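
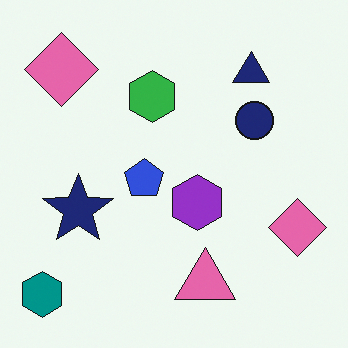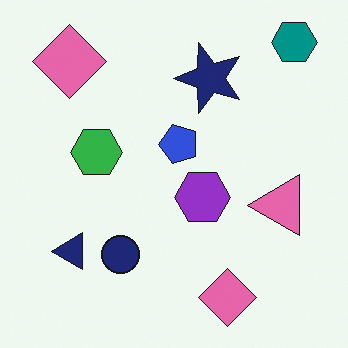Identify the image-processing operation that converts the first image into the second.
This is the original image transposed (reflected across the top-left ↔ bottom-right diagonal).

Shapes have swapped their row and column positions — what was in the top-right is now in the bottom-left — a diagonal reflection.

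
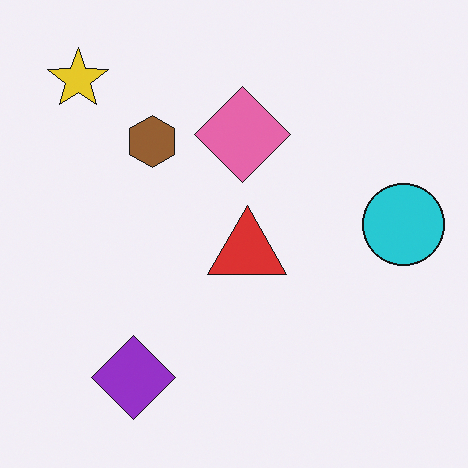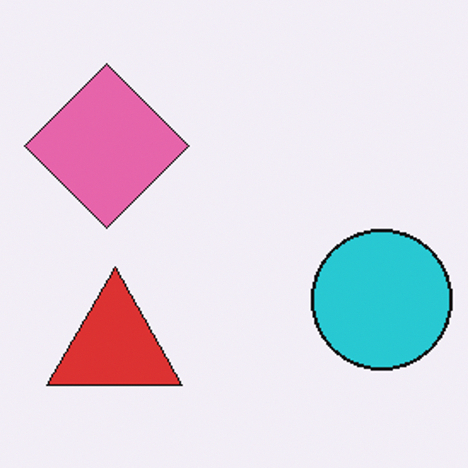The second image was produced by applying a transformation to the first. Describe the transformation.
This is the original image cropped to a noticeably smaller region and rescaled.

The visible shapes are larger and the field of view is narrower; shapes near the original edges may be partly or wholly outside the frame — a crop-and-rescale.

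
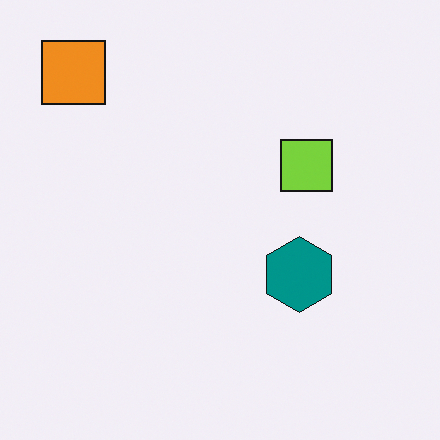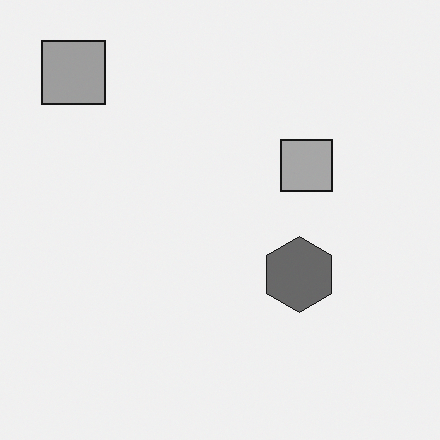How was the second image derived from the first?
The second image is the first converted to grayscale.

All color is removed — every shape is now a shade of grey.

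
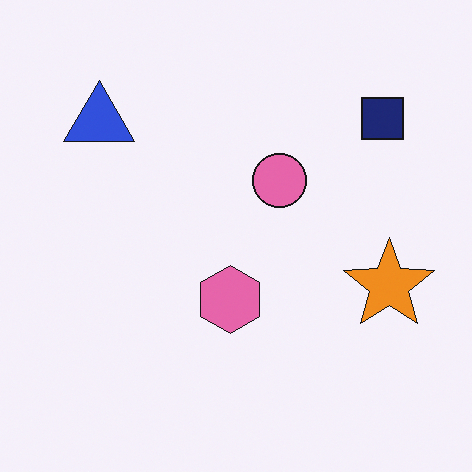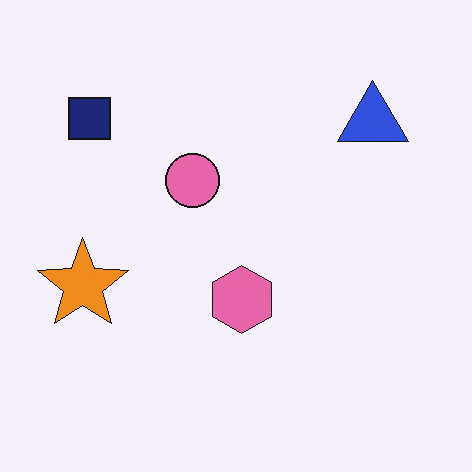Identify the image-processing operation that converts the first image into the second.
Flipped horizontally (left ↔ right).

The orange star is in the right of the first image and the left of the second — shapes on opposite sides of the vertical midline have swapped in a mirror flip.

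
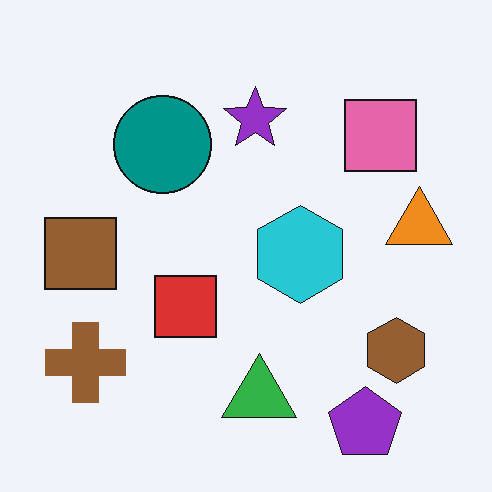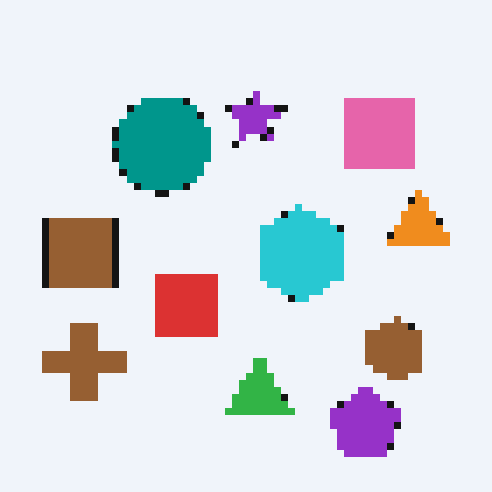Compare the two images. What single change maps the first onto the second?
This is the original image moderately pixelated.

Shapes are reduced to large square blocks; fine edges and outlines are lost — a downscale-then-upscale (mosaic) effect.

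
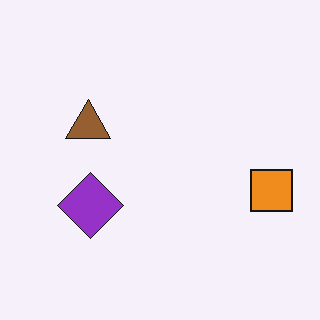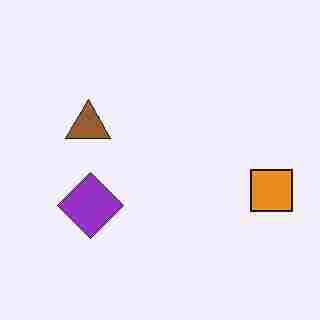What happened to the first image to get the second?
Degraded with heavy JPEG compression.

Blocky 8×8 compression artifacts appear around shape edges and the flat background shows ringing — characteristic JPEG degradation.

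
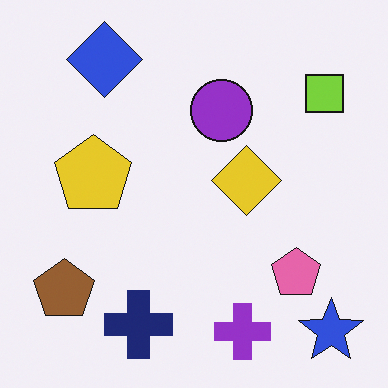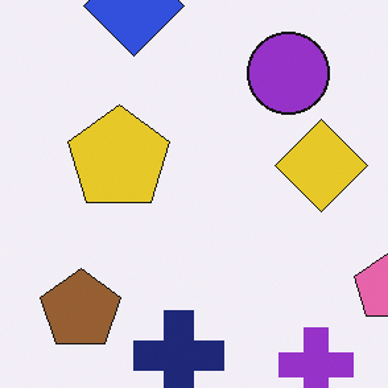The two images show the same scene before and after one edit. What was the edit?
The second image is the first cropped to a modestly smaller region and rescaled.

The visible shapes are larger and the field of view is narrower; shapes near the original edges may be partly or wholly outside the frame — a crop-and-rescale.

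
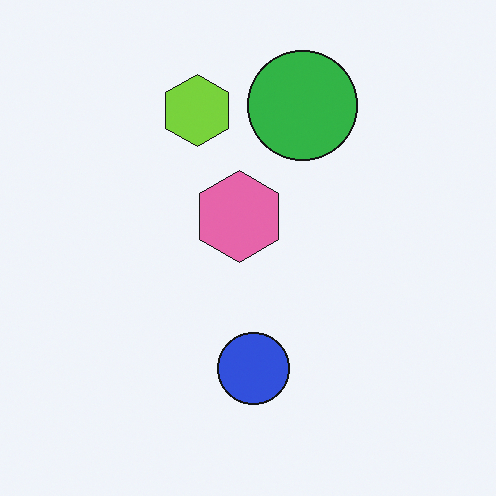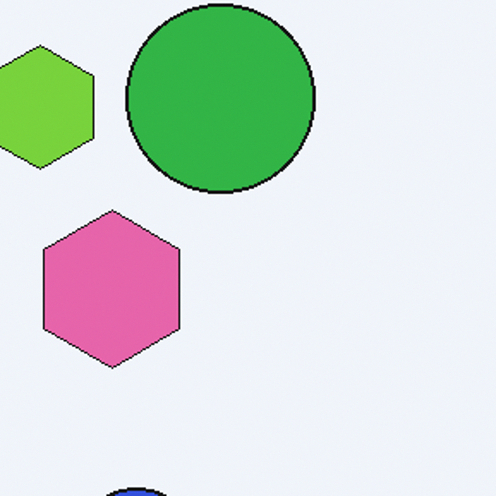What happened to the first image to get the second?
Cropped to a noticeably smaller region and rescaled.

The visible shapes are larger and the field of view is narrower; shapes near the original edges may be partly or wholly outside the frame — a crop-and-rescale.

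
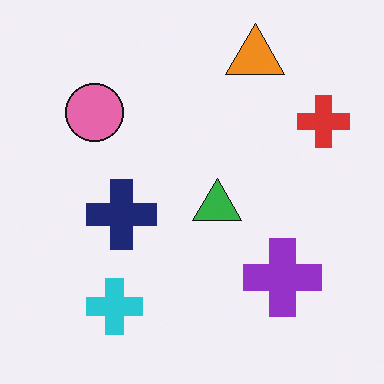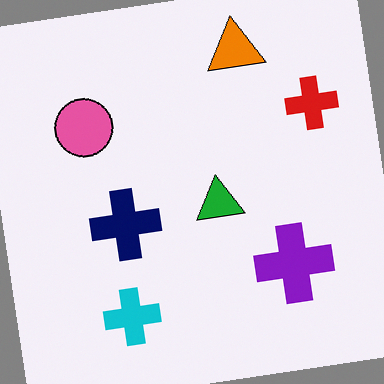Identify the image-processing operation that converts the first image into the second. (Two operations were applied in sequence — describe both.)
Given slightly increased contrast, then rotated counter-clockwise by a small amount.

Tones are pushed away from mid-grey across the whole image — a global contrast change. Every shape is tilted by the same angle and the image corners show triangular fill wedges — a whole-image rotation by a non-right angle.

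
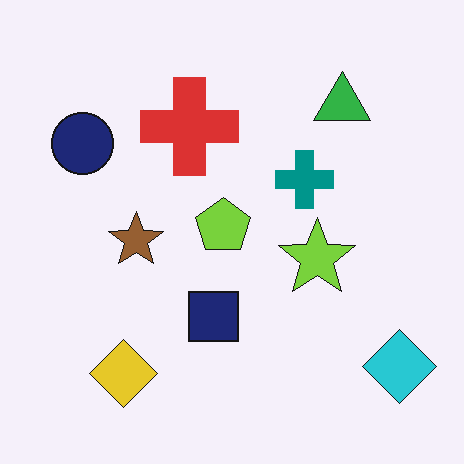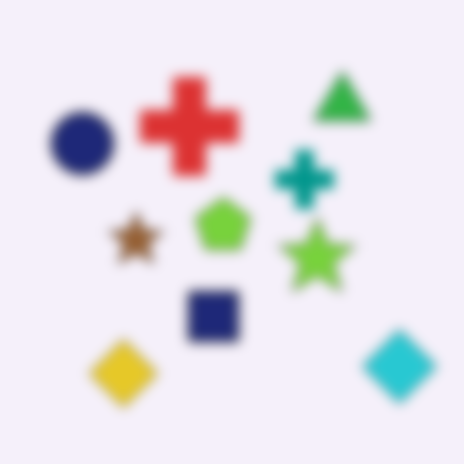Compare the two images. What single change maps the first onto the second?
This is the original image strongly gaussian-blurred.

Shape edges and outlines are uniformly softened across the whole image.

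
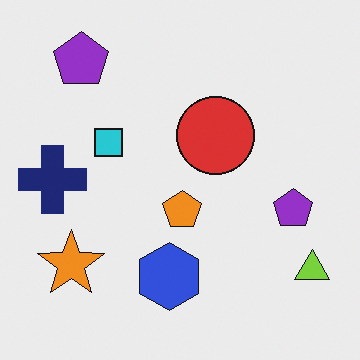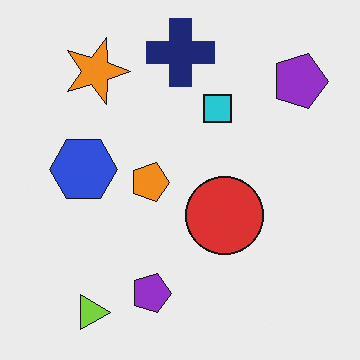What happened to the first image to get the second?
The second image is the first rotated 90° clockwise.

The lime triangle sits in the bottom-right of the first image and the bottom-left of the second — consistent with a whole-image 90° clockwise rotation.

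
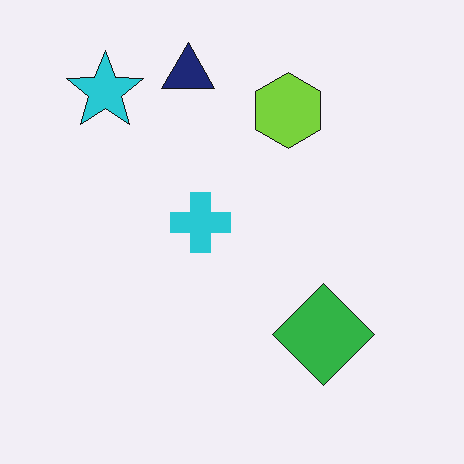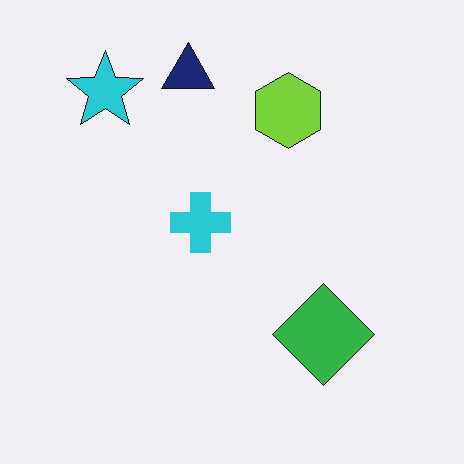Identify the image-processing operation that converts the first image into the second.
Given moderate JPEG compression.

Blocky 8×8 compression artifacts appear around shape edges and the flat background shows ringing — characteristic JPEG degradation.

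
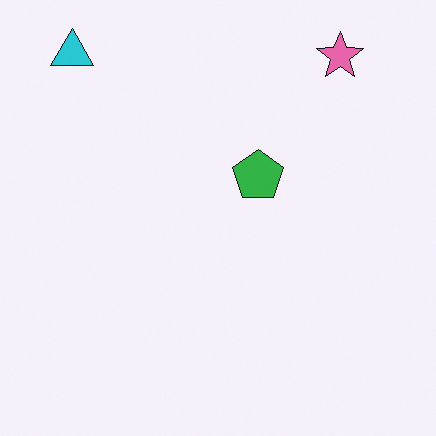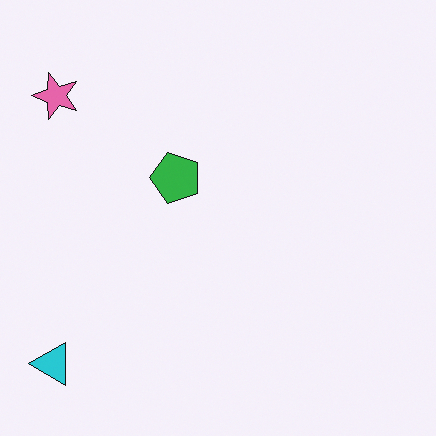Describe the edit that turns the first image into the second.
This is the original image rotated 90° counter-clockwise.

The cyan triangle sits in the top-left of the first image and the bottom-left of the second — consistent with a whole-image 90° counter-clockwise rotation.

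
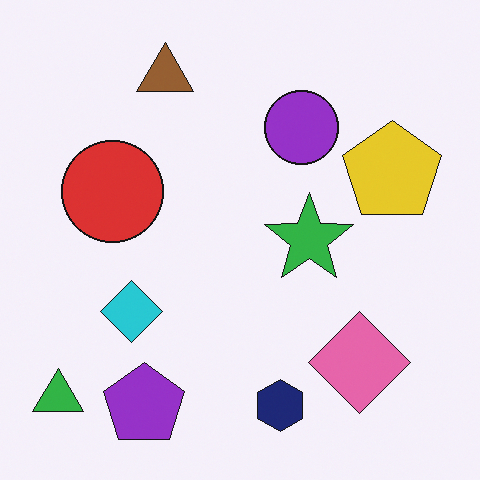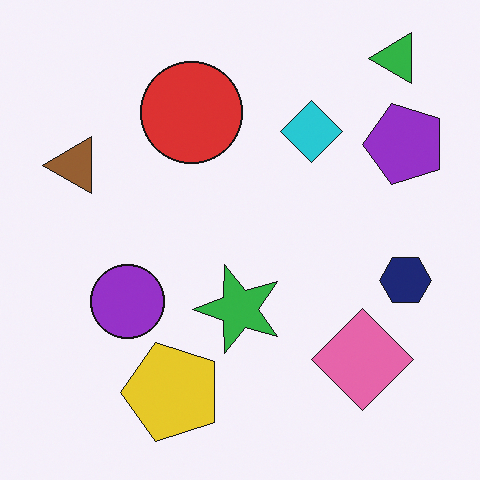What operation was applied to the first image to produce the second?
It was transposed (reflected across the top-left ↔ bottom-right diagonal).

Shapes have swapped their row and column positions — what was in the top-right is now in the bottom-left — a diagonal reflection.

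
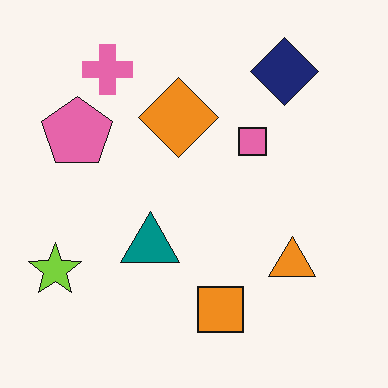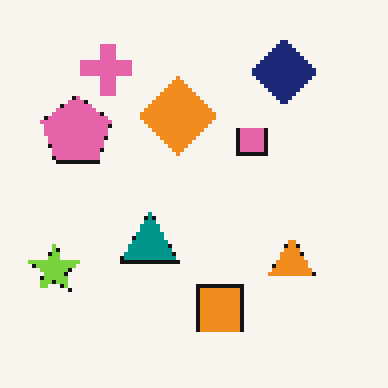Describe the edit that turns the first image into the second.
The transformation is: lightly pixelated (a mild mosaic effect).

Shapes are reduced to large square blocks; fine edges and outlines are lost — a downscale-then-upscale (mosaic) effect.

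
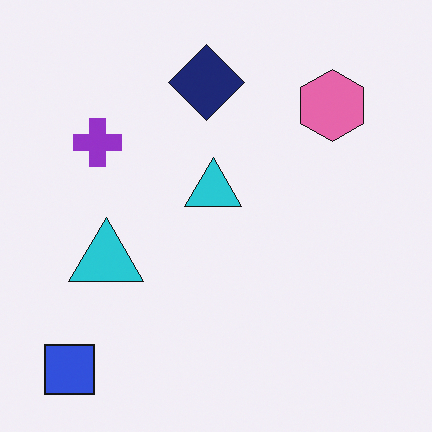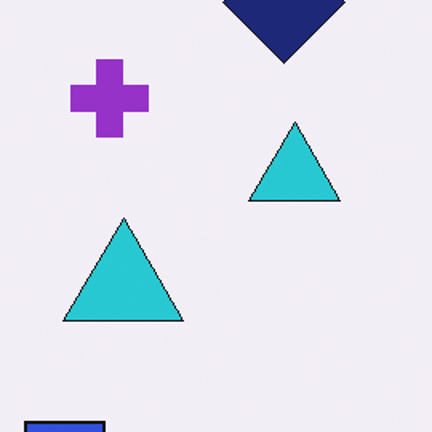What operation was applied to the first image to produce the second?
The transformation is: cropped slightly and scaled back up.

The visible shapes are larger and the field of view is narrower; shapes near the original edges may be partly or wholly outside the frame — a crop-and-rescale.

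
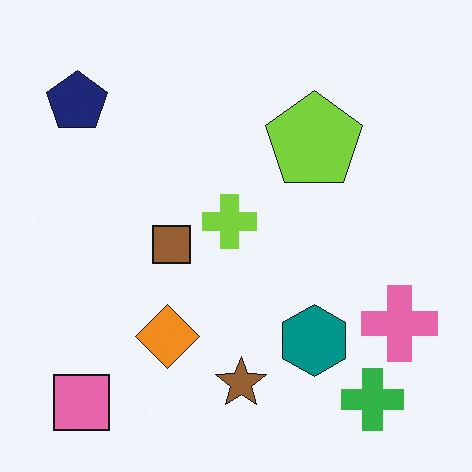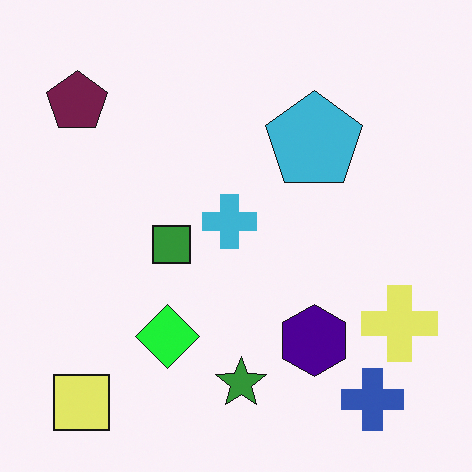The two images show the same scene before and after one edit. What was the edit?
The image was hue-shifted by a moderate amount.

Every shape's color has rotated by the same amount around the hue wheel — a uniform hue shift.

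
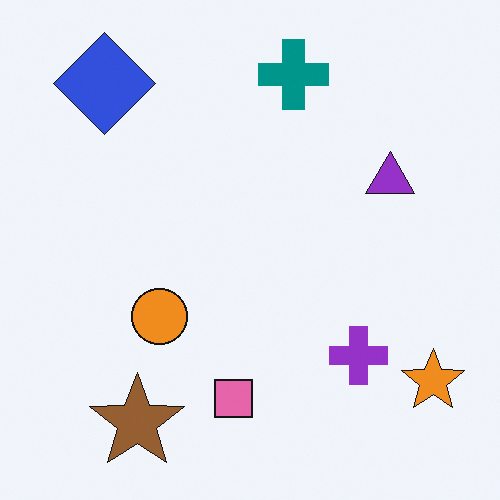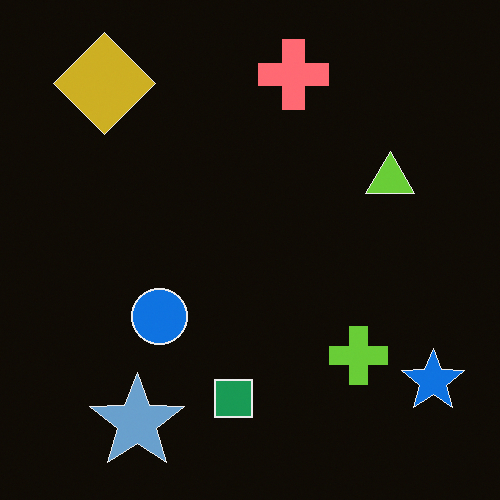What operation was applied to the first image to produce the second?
Color-inverted (negative).

The light background has become dark and every shape's color is its complement — a photographic negative.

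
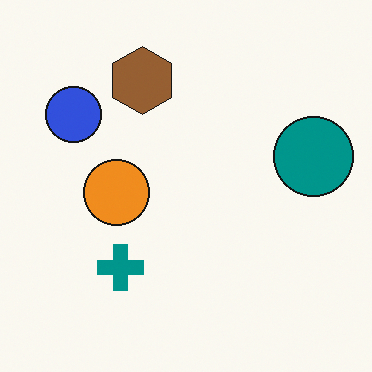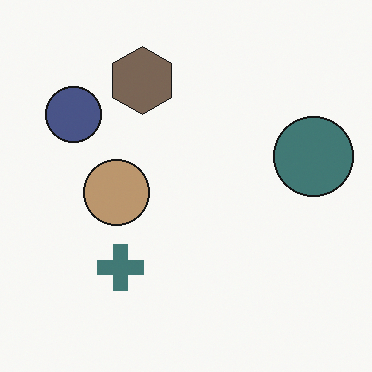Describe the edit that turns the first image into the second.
The transformation is: made much more muted (saturation change).

All colors are more muted and greyish — a global saturation change.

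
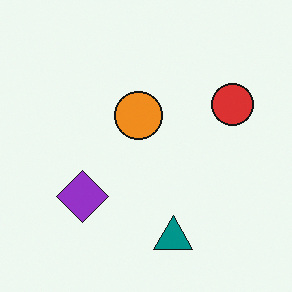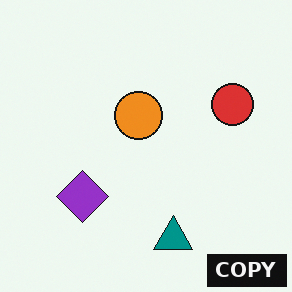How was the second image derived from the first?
The second image is the first watermarked with the text "COPY" in the lower-right corner.

A dark label reading "COPY" appears in the lower-right corner.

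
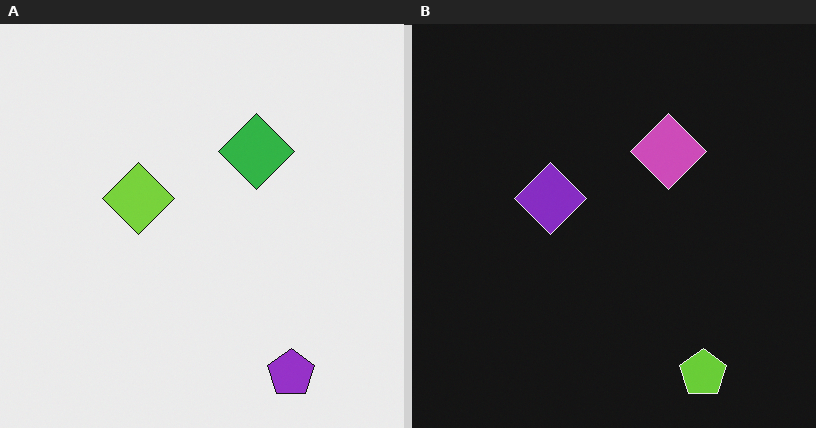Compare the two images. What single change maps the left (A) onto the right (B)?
It was color-inverted (negative).

The light background has become dark and every shape's color is its complement — a photographic negative.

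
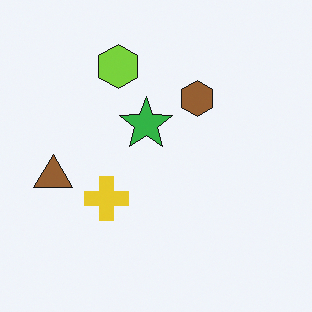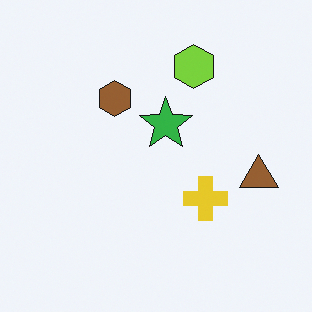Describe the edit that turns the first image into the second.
The second image is the first flipped horizontally (left ↔ right).

The brown triangle is in the left of the first image and the right of the second — shapes on opposite sides of the vertical midline have swapped in a mirror flip.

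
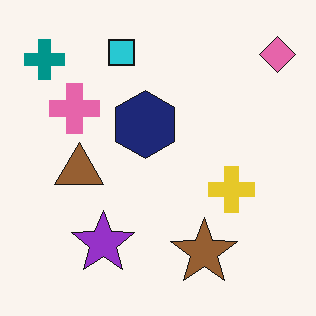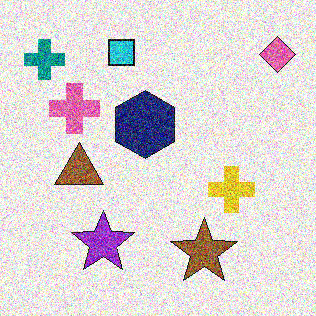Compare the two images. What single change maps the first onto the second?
The transformation is: degraded with strong gaussian noise.

Random speckle covers the whole image, including the flat background.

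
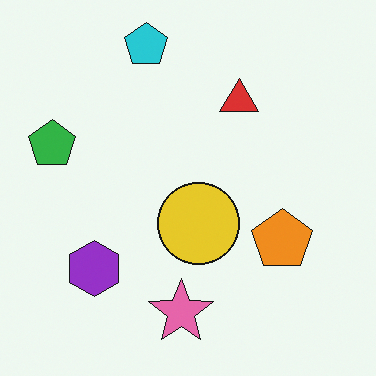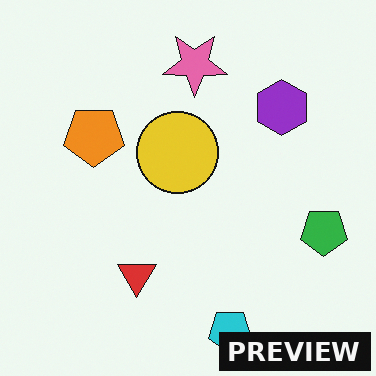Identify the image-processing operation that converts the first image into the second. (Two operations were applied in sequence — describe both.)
The image was rotated 180°, then watermarked with the text "PREVIEW" in the lower-right corner.

The cyan pentagon sits in the top of the first image and the bottom of the second — consistent with a whole-image 180° rotation. A dark label reading "PREVIEW" appears in the lower-right corner.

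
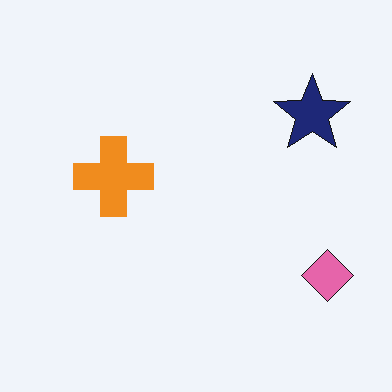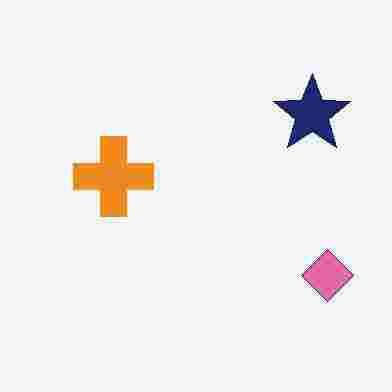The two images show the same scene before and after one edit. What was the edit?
It was degraded with heavy JPEG compression.

Blocky 8×8 compression artifacts appear around shape edges and the flat background shows ringing — characteristic JPEG degradation.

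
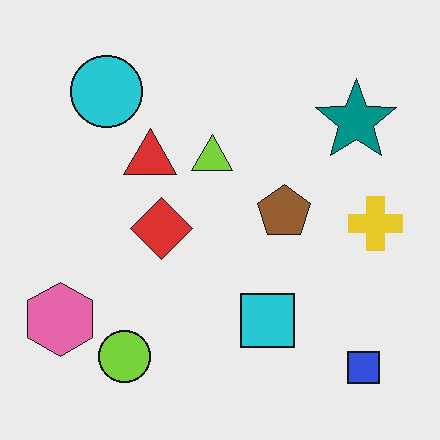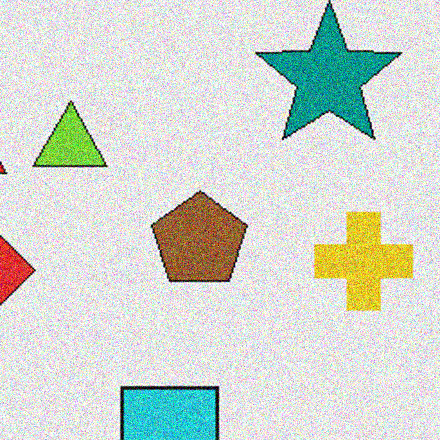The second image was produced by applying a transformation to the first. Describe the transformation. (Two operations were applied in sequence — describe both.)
The second image is the first cropped tightly and scaled back up, then degraded with a thick layer of grain.

The visible shapes are larger and the field of view is narrower; shapes near the original edges may be partly or wholly outside the frame — a crop-and-rescale. Random speckle covers the whole image, including the flat background.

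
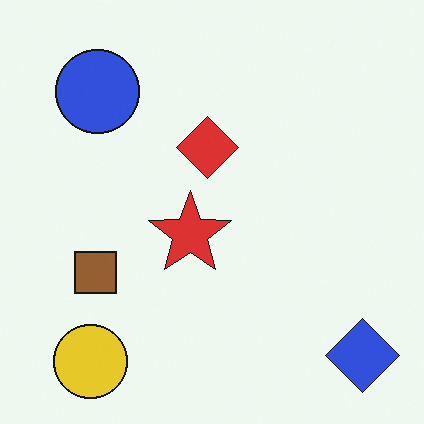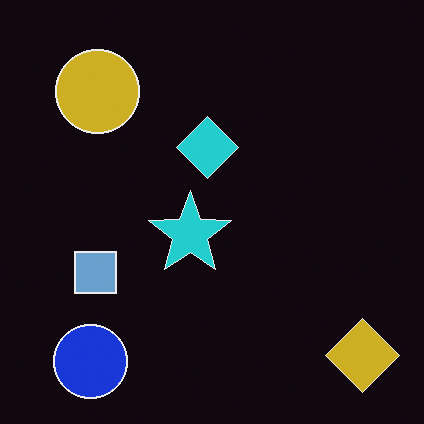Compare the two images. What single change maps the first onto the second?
This is the original image color-inverted (negative).

The light background has become dark and every shape's color is its complement — a photographic negative.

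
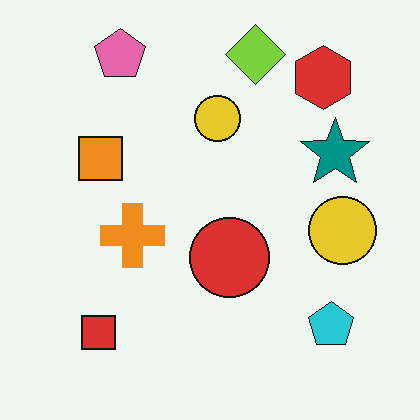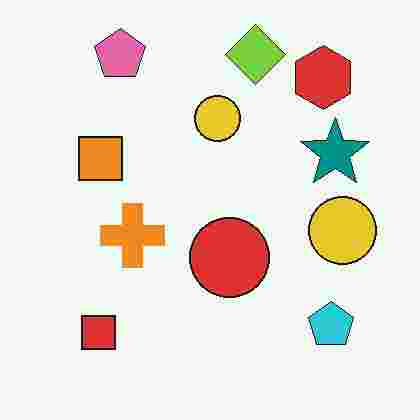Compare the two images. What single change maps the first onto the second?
The transformation is: heavily JPEG-compressed with obvious blocking artifacts.

Blocky 8×8 compression artifacts appear around shape edges and the flat background shows ringing — characteristic JPEG degradation.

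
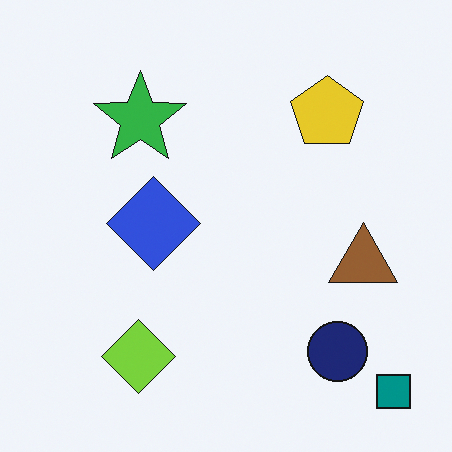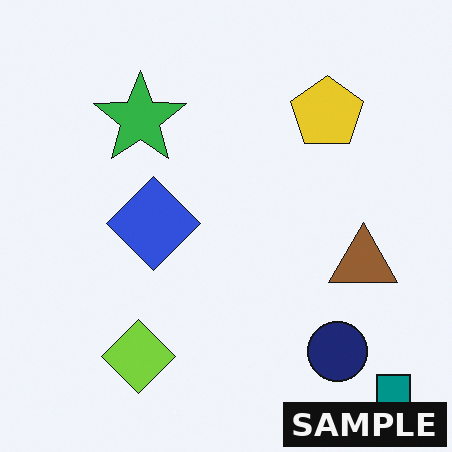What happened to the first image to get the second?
Watermarked with the text "SAMPLE" in the lower-right corner.

A dark label reading "SAMPLE" appears in the lower-right corner.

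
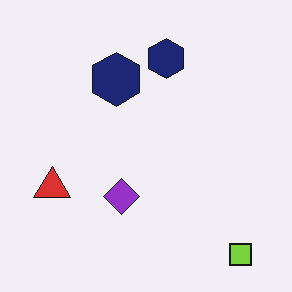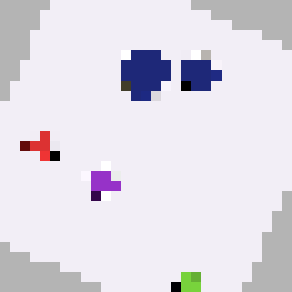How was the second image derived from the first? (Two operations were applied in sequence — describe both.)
The image was rotated clockwise by a clearly visible amount, then heavily pixelated into large blocks.

Every shape is tilted by the same angle and the image corners show triangular fill wedges — a whole-image rotation by a non-right angle. Shapes are reduced to large square blocks; fine edges and outlines are lost — a downscale-then-upscale (mosaic) effect.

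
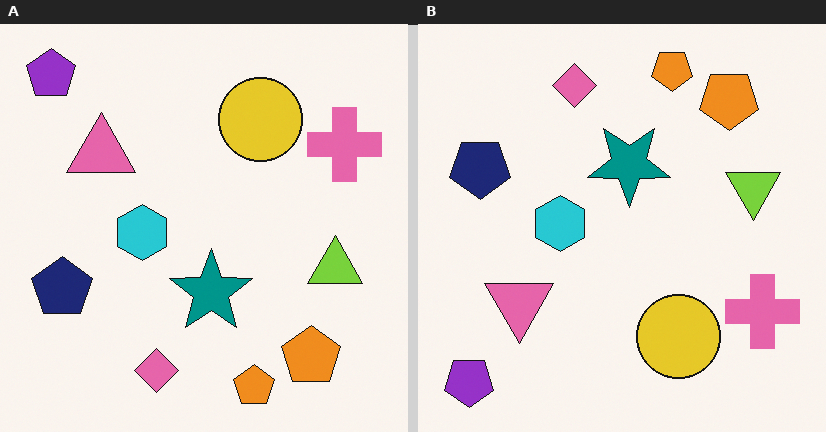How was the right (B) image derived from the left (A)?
The transformation is: flipped vertically (top ↔ bottom).

The purple pentagon is in the top-left of the left (A) image and the bottom-left of the right (B) — shapes on opposite sides of the horizontal midline have swapped in a mirror flip.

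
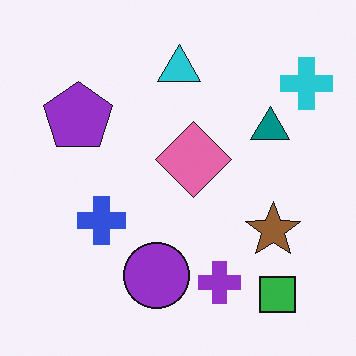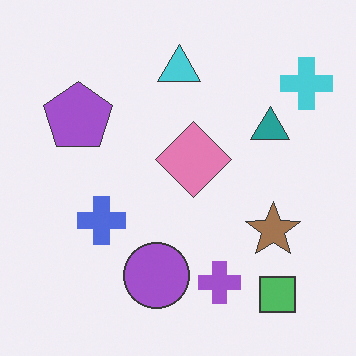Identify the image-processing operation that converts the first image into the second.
This is the original image given slightly reduced contrast.

Tones are pushed toward mid-grey across the whole image — a global contrast change.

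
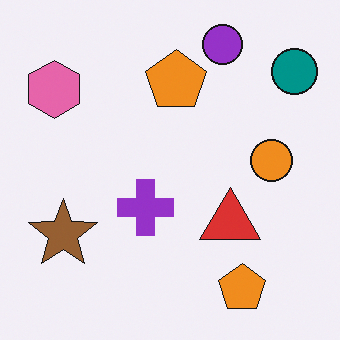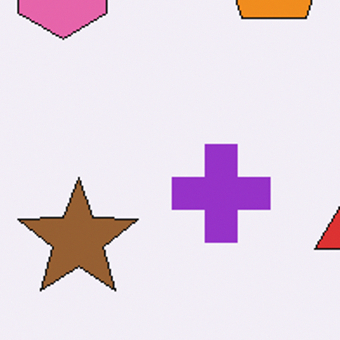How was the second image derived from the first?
It was cropped tightly and scaled back up.

The visible shapes are larger and the field of view is narrower; shapes near the original edges may be partly or wholly outside the frame — a crop-and-rescale.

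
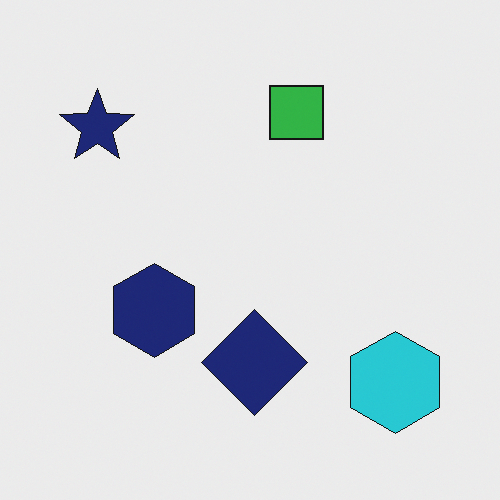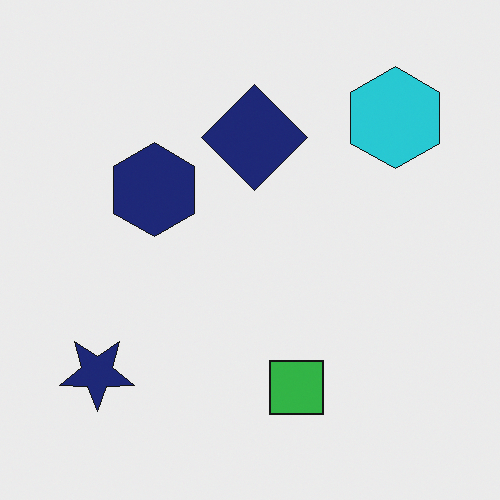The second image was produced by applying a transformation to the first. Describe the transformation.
It was flipped vertically (top ↔ bottom).

The green square is in the top of the first image and the bottom of the second — shapes on opposite sides of the horizontal midline have swapped in a mirror flip.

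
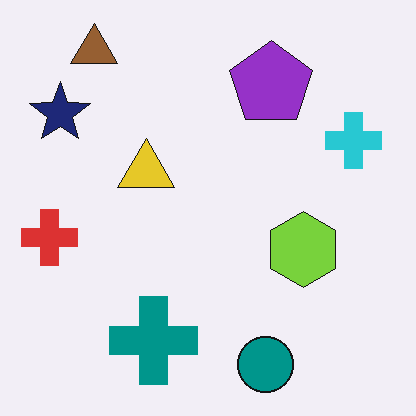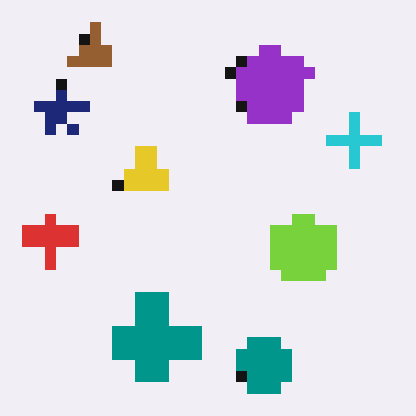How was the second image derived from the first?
The second image is the first heavily pixelated into large blocks.

Shapes are reduced to large square blocks; fine edges and outlines are lost — a downscale-then-upscale (mosaic) effect.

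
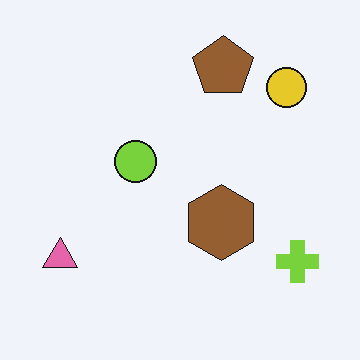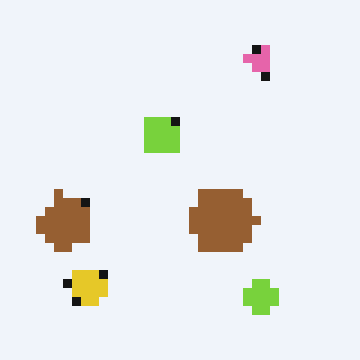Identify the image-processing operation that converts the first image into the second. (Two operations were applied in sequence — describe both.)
It was heavily pixelated into large blocks, then transposed (reflected across the top-left ↔ bottom-right diagonal).

Shapes are reduced to large square blocks; fine edges and outlines are lost — a downscale-then-upscale (mosaic) effect. Shapes have swapped their row and column positions — what was in the top-right is now in the bottom-left — a diagonal reflection.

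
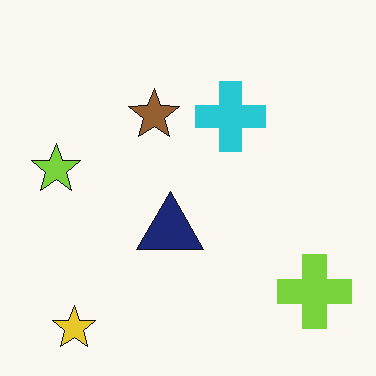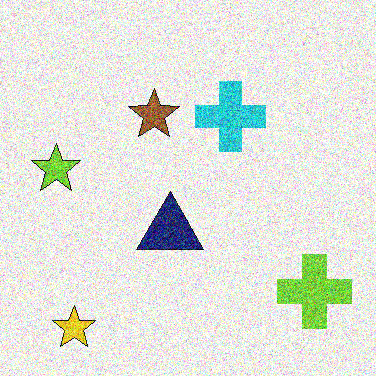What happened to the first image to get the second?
The image was degraded with a thick layer of grain.

Random speckle covers the whole image, including the flat background.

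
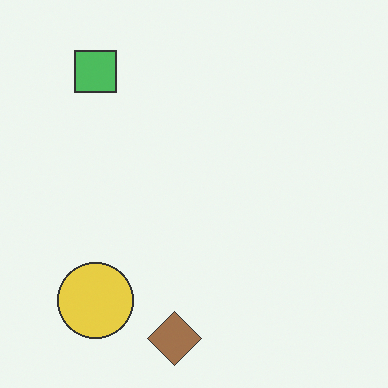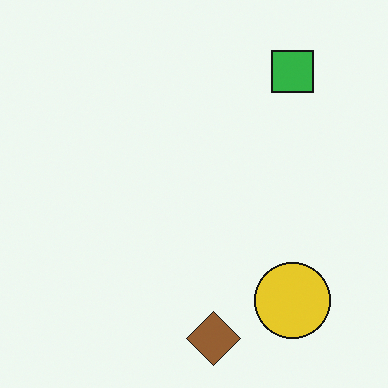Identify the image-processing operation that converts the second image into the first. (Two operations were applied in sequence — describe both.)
The transformation is: given slightly reduced contrast, then flipped horizontally (left ↔ right).

Tones are pushed toward mid-grey across the whole image — a global contrast change. The yellow circle is in the bottom-right of the second image and the bottom-left of the first — shapes on opposite sides of the vertical midline have swapped in a mirror flip.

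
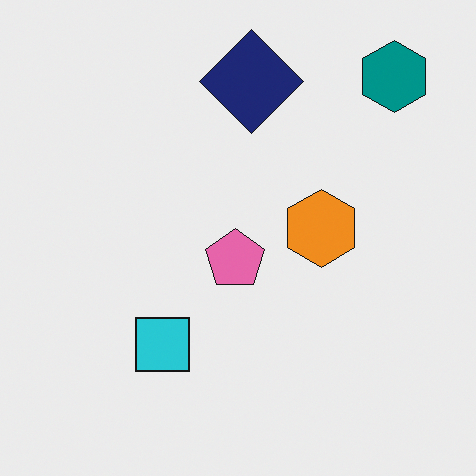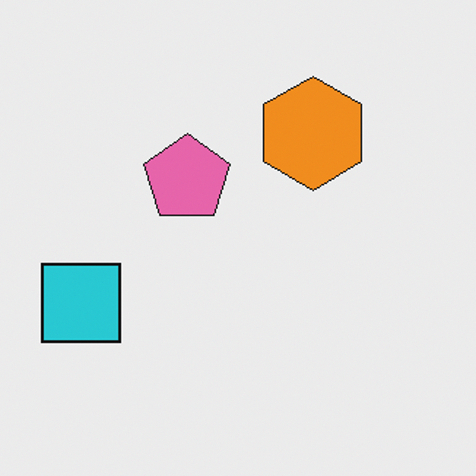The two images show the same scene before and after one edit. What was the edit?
This is the original image cropped slightly and scaled back up.

The visible shapes are larger and the field of view is narrower; shapes near the original edges may be partly or wholly outside the frame — a crop-and-rescale.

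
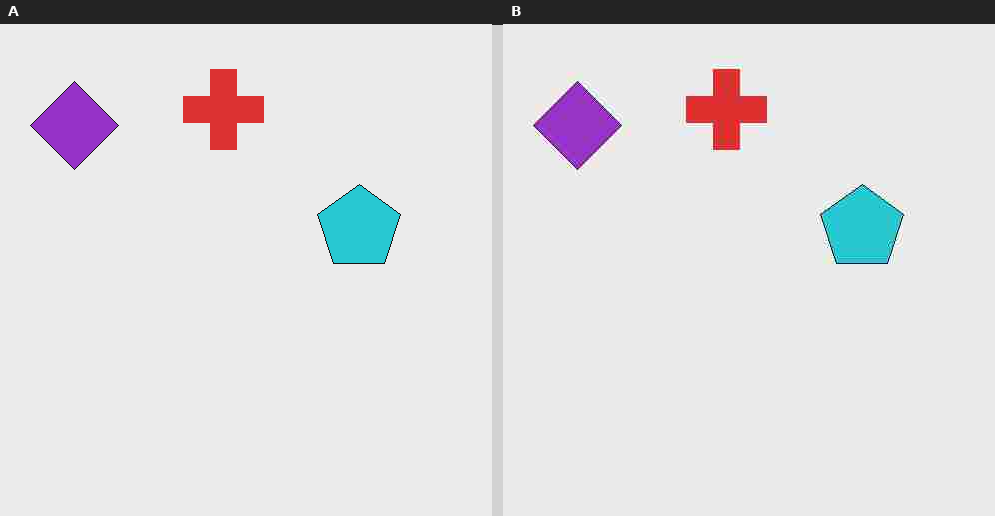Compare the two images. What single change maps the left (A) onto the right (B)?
Degraded with heavy JPEG compression.

Blocky 8×8 compression artifacts appear around shape edges and the flat background shows ringing — characteristic JPEG degradation.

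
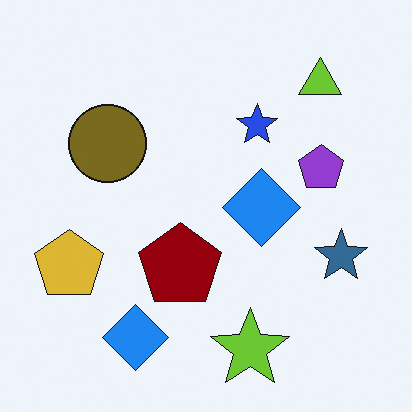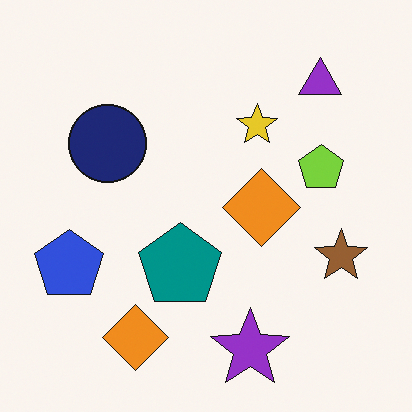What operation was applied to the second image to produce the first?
It was hue-shifted by a large amount.

Every shape's color has rotated by the same amount around the hue wheel — a uniform hue shift.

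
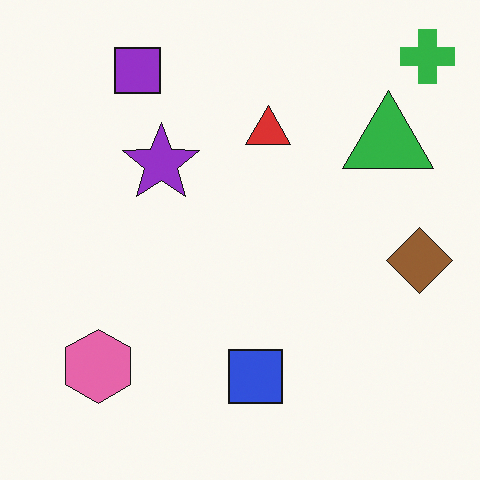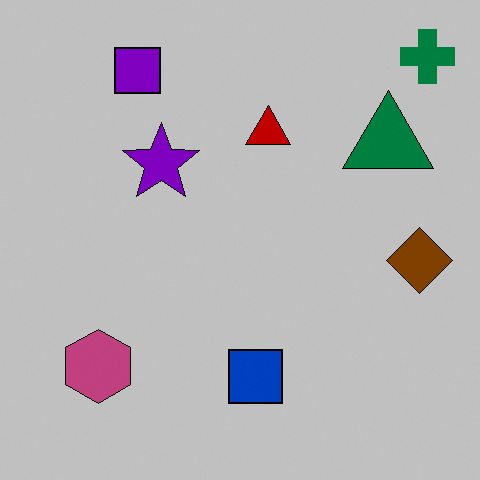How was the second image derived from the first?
It was heavily posterized to just a handful of flat colors.

Each flat color has snapped to a coarser quantized level — most visibly, the near-white background has dropped to a flat grey.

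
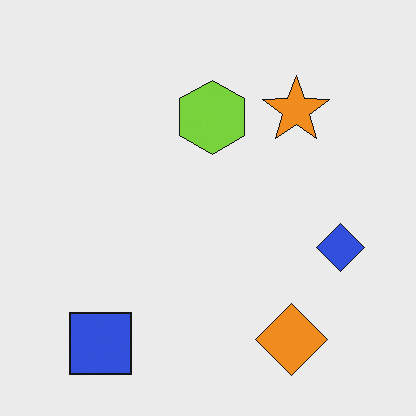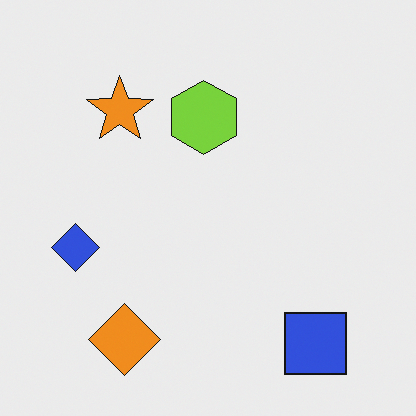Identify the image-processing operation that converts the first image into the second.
Flipped horizontally (left ↔ right).

The blue diamond is in the right of the first image and the left of the second — shapes on opposite sides of the vertical midline have swapped in a mirror flip.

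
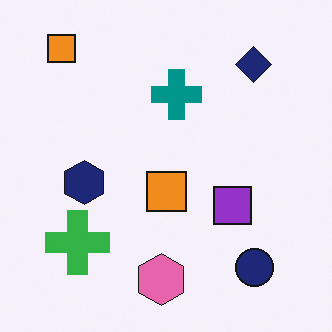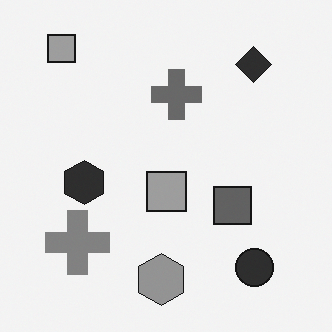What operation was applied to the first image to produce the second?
The second image is the first converted to grayscale.

All color is removed — every shape is now a shade of grey.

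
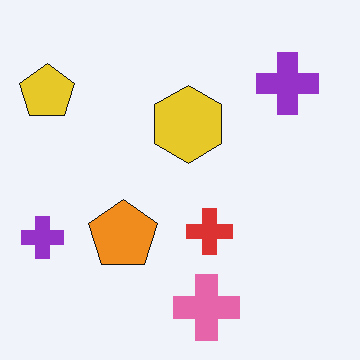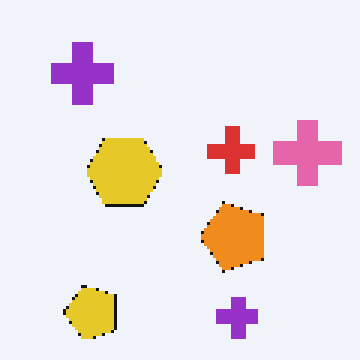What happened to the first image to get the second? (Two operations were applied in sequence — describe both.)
It was rotated 90° counter-clockwise, then lightly pixelated (a mild mosaic effect).

The yellow pentagon sits in the top-left of the first image and the bottom-left of the second — consistent with a whole-image 90° counter-clockwise rotation. Shapes are reduced to large square blocks; fine edges and outlines are lost — a downscale-then-upscale (mosaic) effect.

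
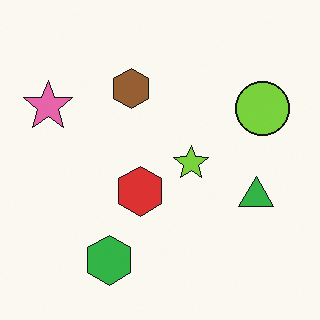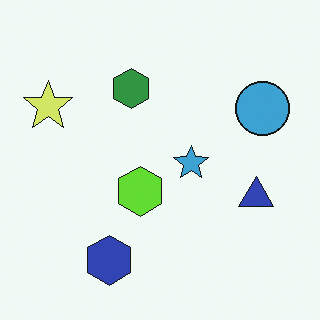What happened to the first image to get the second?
The second image is the first hue-shifted noticeably.

Every shape's color has rotated by the same amount around the hue wheel — a uniform hue shift.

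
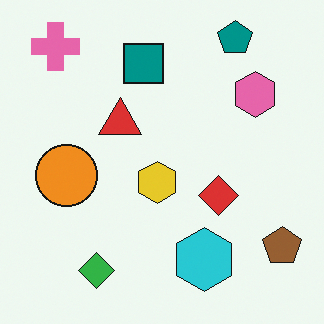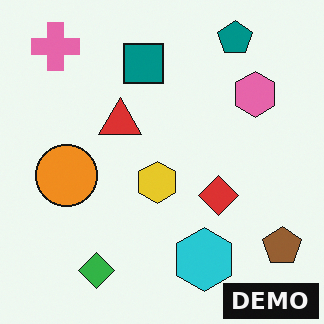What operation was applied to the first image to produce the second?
Watermarked with the text "DEMO" in the lower-right corner.

A dark label reading "DEMO" appears in the lower-right corner.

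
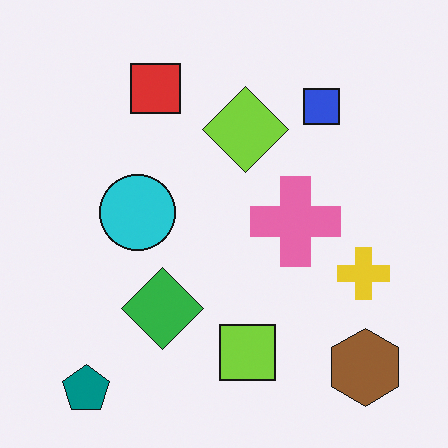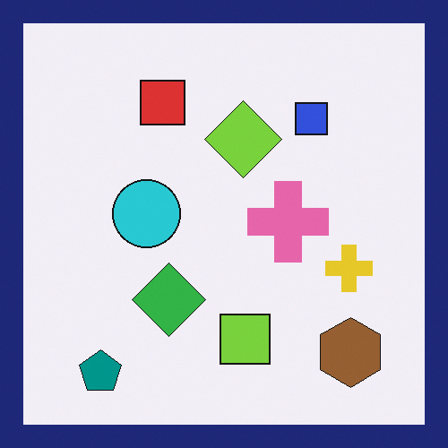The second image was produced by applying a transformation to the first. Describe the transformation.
The transformation is: framed with a navy border.

A solid navy frame runs around the edge of the second image, with the content slightly shrunk inside it.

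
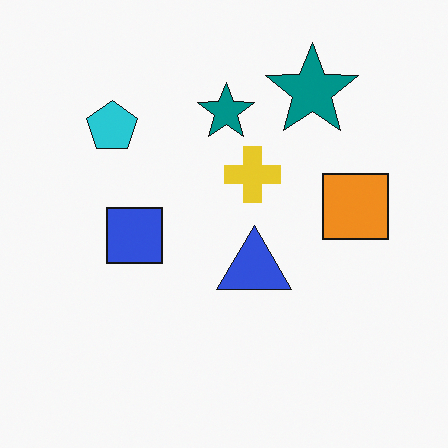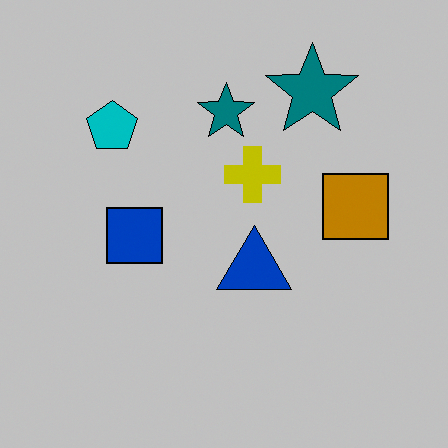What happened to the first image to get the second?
It was aggressively posterized.

Each flat color has snapped to a coarser quantized level — most visibly, the near-white background has dropped to a flat grey.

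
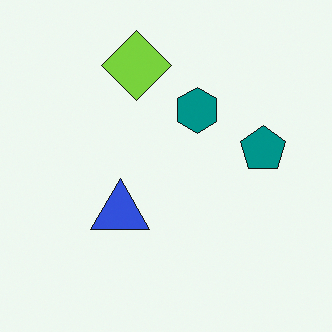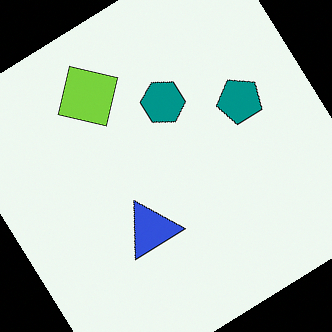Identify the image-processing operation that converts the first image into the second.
It was rotated counter-clockwise by a large amount — several tens of degrees.

Every shape is tilted by the same angle and the image corners show triangular fill wedges — a whole-image rotation by a non-right angle.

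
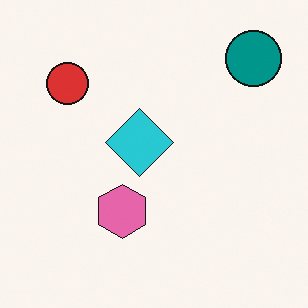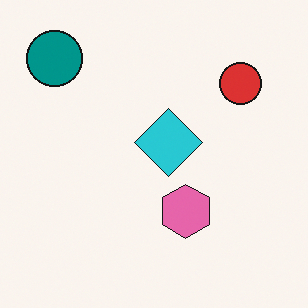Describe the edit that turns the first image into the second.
Flipped horizontally (left ↔ right).

The teal circle is in the top-right of the first image and the top-left of the second — shapes on opposite sides of the vertical midline have swapped in a mirror flip.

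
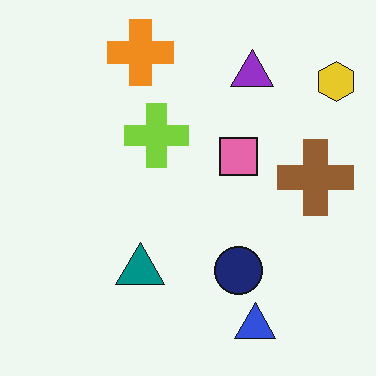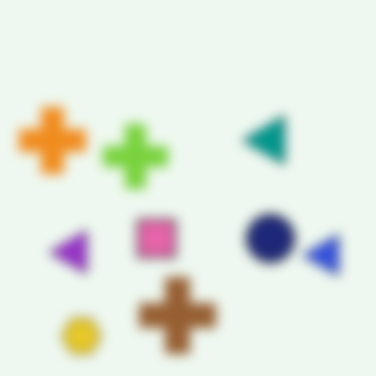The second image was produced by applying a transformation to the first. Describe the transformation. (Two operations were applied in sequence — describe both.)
This is the original image transposed (reflected across the top-left ↔ bottom-right diagonal), then strongly gaussian-blurred.

Shapes have swapped their row and column positions — what was in the top-right is now in the bottom-left — a diagonal reflection. Shape edges and outlines are uniformly softened across the whole image.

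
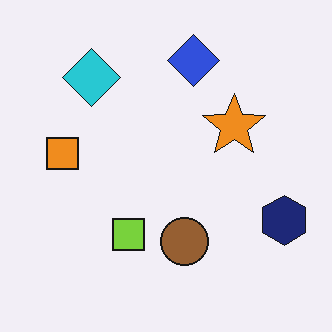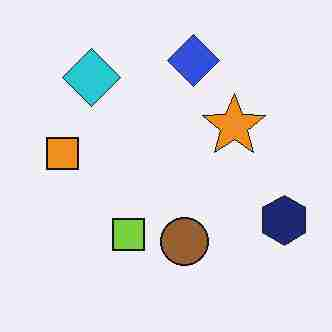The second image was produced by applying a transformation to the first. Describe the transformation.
The second image is the first degraded with heavy JPEG compression.

Blocky 8×8 compression artifacts appear around shape edges and the flat background shows ringing — characteristic JPEG degradation.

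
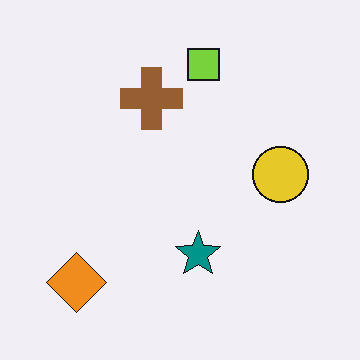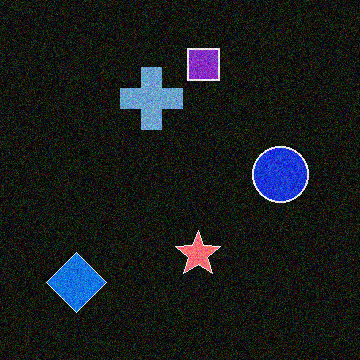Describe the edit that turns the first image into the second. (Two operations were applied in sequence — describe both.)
The transformation is: degraded with visible gaussian noise, then color-inverted (negative).

Random speckle covers the whole image, including the flat background. The light background has become dark and every shape's color is its complement — a photographic negative.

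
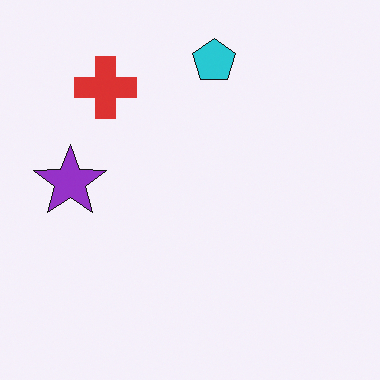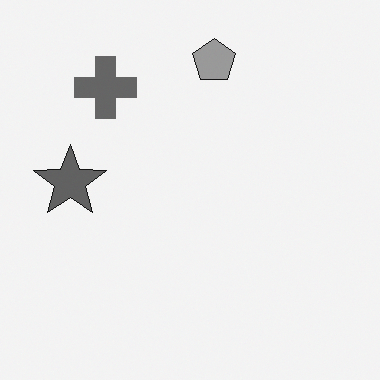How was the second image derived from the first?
It was converted to grayscale.

All color is removed — every shape is now a shade of grey.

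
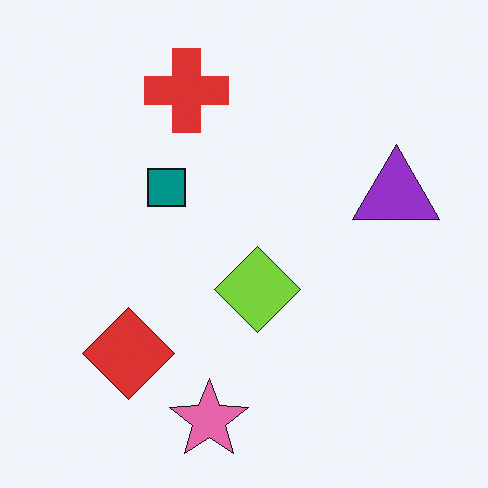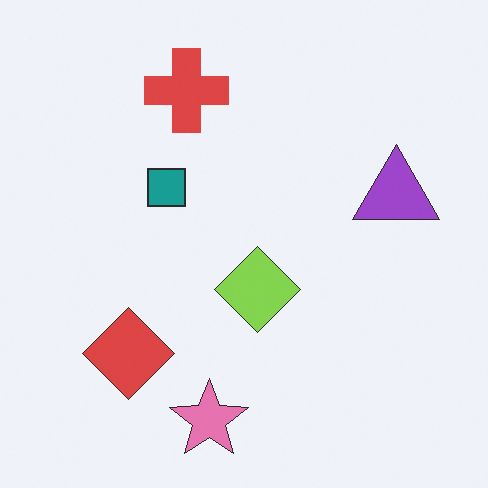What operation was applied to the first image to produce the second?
The image was given slightly reduced contrast.

Tones are pushed toward mid-grey across the whole image — a global contrast change.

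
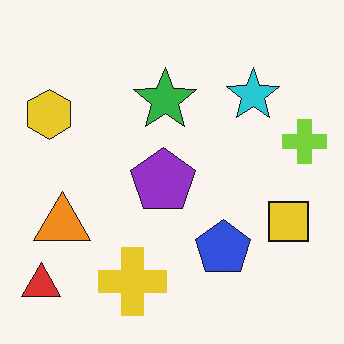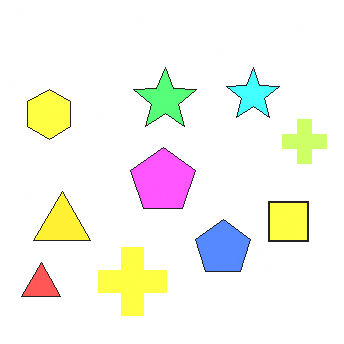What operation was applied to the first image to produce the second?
This is the original image brightened a lot.

Every pixel — background and shapes alike — is uniformly brightened.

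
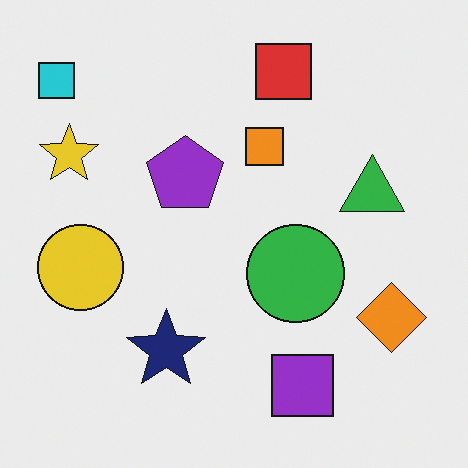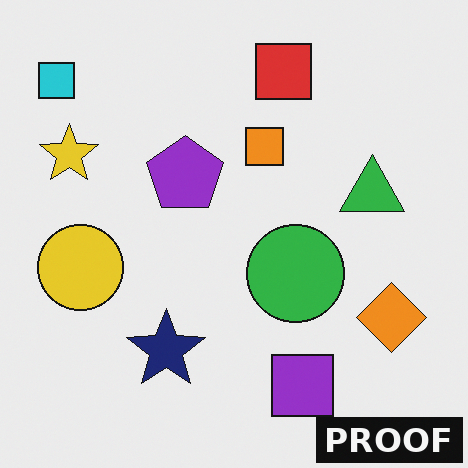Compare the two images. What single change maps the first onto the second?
It was watermarked with the text "PROOF" in the lower-right corner.

A dark label reading "PROOF" appears in the lower-right corner.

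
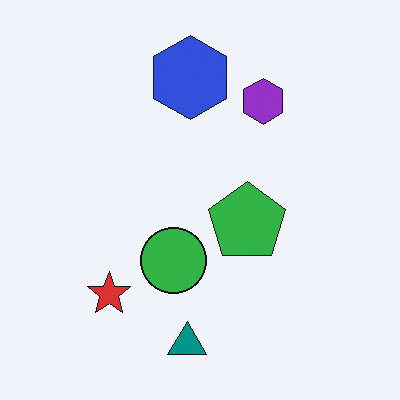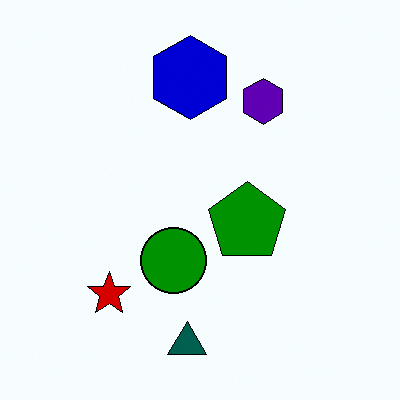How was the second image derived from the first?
The second image is the first boosted in contrast.

Tones are pushed away from mid-grey across the whole image — a global contrast change.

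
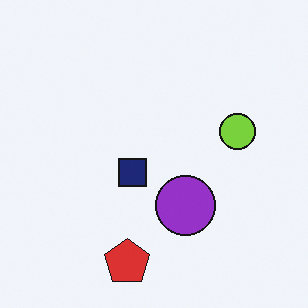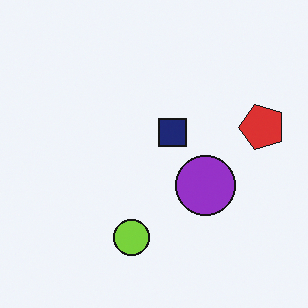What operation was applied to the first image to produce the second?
Transposed (reflected across the top-left ↔ bottom-right diagonal).

Shapes have swapped their row and column positions — what was in the top-right is now in the bottom-left — a diagonal reflection.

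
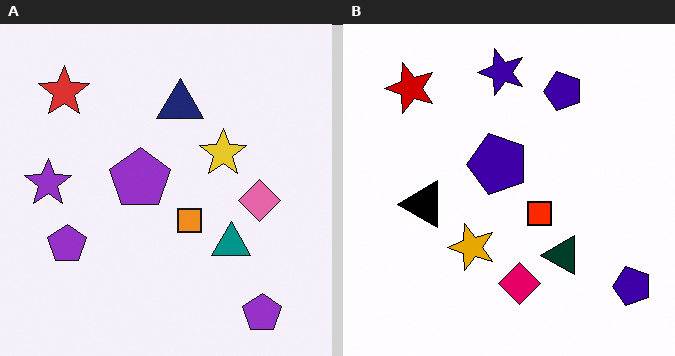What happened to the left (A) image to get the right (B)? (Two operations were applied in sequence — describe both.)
Transposed (reflected across the top-left ↔ bottom-right diagonal), then given much higher contrast.

Shapes have swapped their row and column positions — what was in the top-right is now in the bottom-left — a diagonal reflection. Tones are pushed away from mid-grey across the whole image — a global contrast change.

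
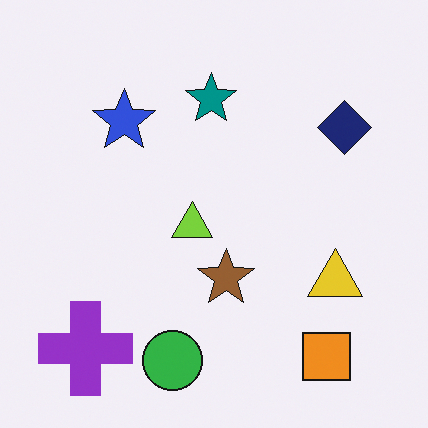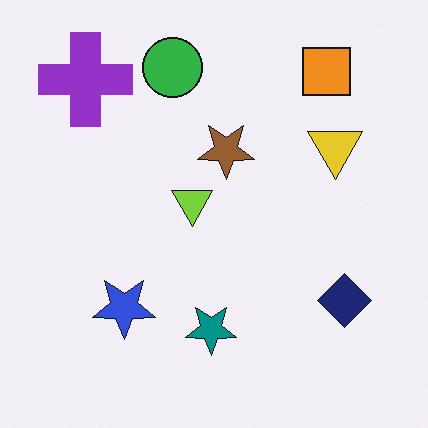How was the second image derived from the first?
The transformation is: flipped vertically (top ↔ bottom).

The green circle is in the bottom of the first image and the top of the second — shapes on opposite sides of the horizontal midline have swapped in a mirror flip.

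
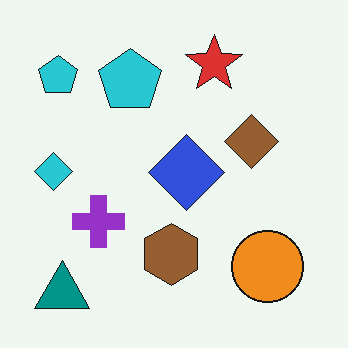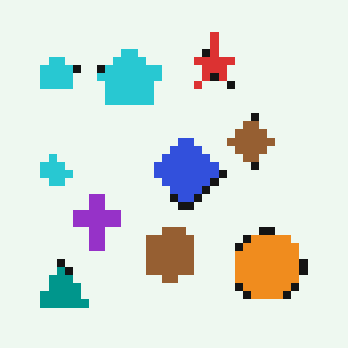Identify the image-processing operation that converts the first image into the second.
The second image is the first moderately pixelated.

Shapes are reduced to large square blocks; fine edges and outlines are lost — a downscale-then-upscale (mosaic) effect.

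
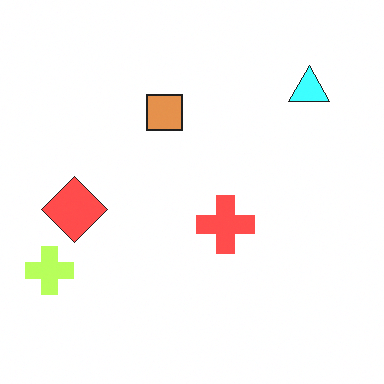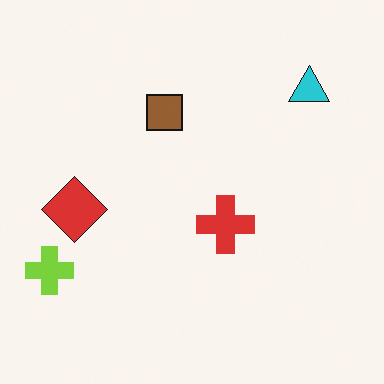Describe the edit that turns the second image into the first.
This is the original image substantially brightened.

Every pixel — background and shapes alike — is uniformly brightened.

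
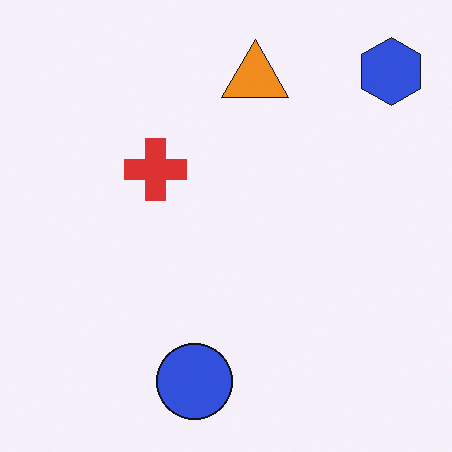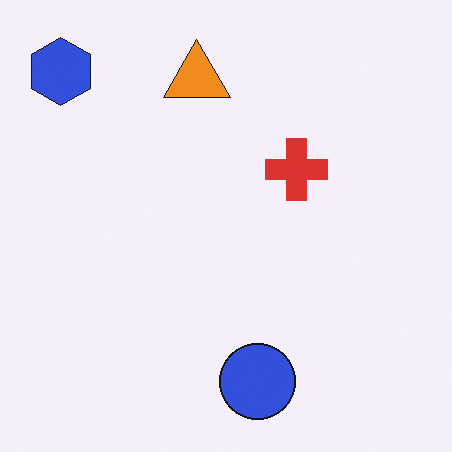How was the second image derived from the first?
This is the original image flipped horizontally (left ↔ right).

The blue hexagon is in the top-right of the first image and the top-left of the second — shapes on opposite sides of the vertical midline have swapped in a mirror flip.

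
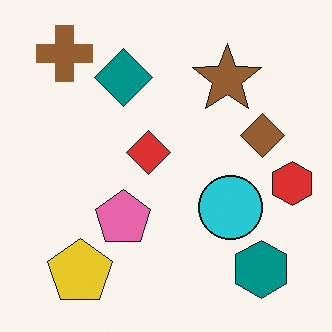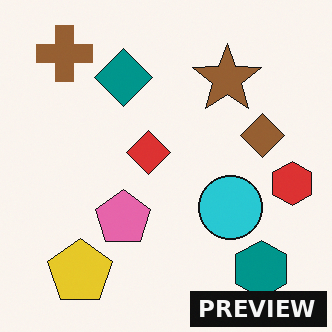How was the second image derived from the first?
Watermarked with the text "PREVIEW" in the lower-right corner.

A dark label reading "PREVIEW" appears in the lower-right corner.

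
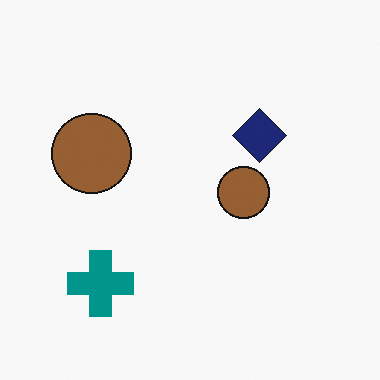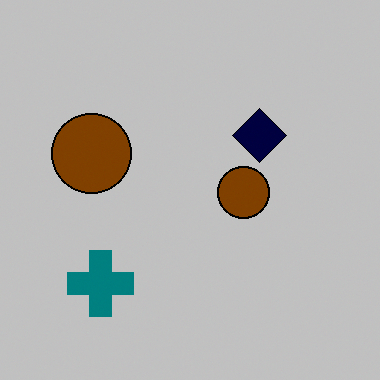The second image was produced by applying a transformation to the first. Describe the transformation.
Heavily posterized to just a handful of flat colors.

Each flat color has snapped to a coarser quantized level — most visibly, the near-white background has dropped to a flat grey.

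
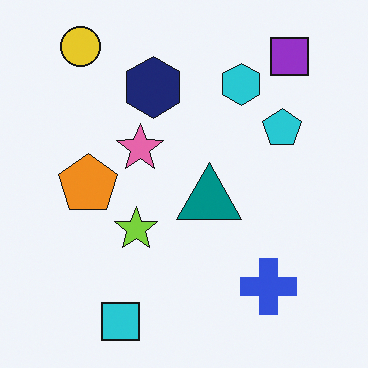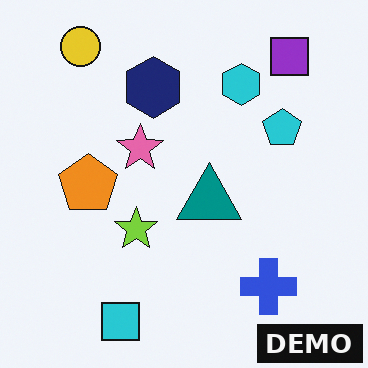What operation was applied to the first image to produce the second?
This is the original image watermarked with the text "DEMO" in the lower-right corner.

A dark label reading "DEMO" appears in the lower-right corner.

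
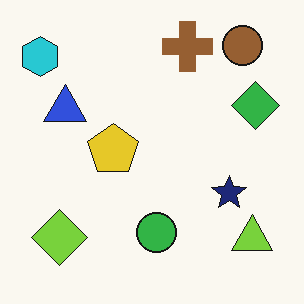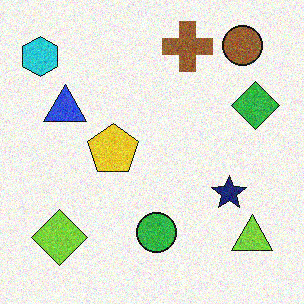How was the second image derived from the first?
The second image is the first degraded with moderate additive noise.

Random speckle covers the whole image, including the flat background.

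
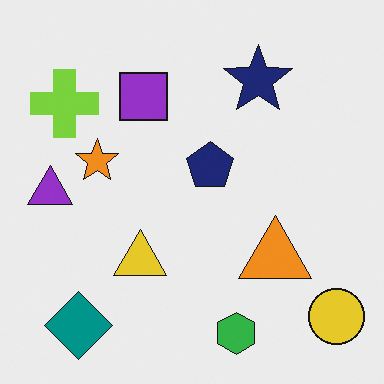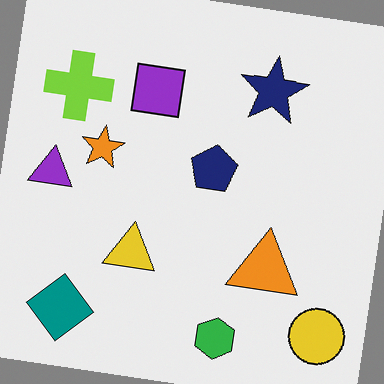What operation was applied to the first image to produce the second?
The image was rotated clockwise by a few degrees.

Every shape is tilted by the same angle and the image corners show triangular fill wedges — a whole-image rotation by a non-right angle.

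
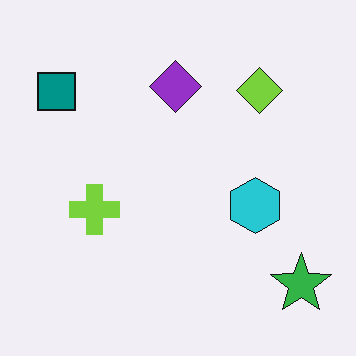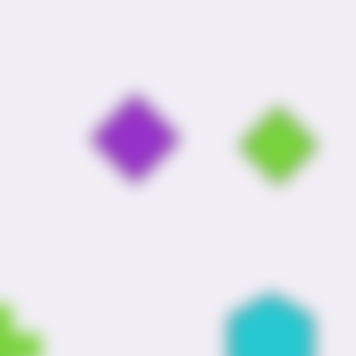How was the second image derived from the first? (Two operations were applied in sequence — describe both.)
This is the original image strongly gaussian-blurred, then cropped tightly and scaled back up.

Shape edges and outlines are uniformly softened across the whole image. The visible shapes are larger and the field of view is narrower; shapes near the original edges may be partly or wholly outside the frame — a crop-and-rescale.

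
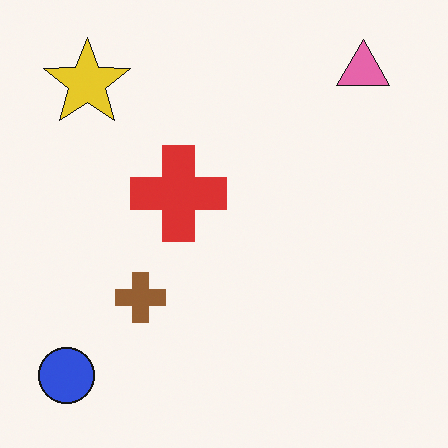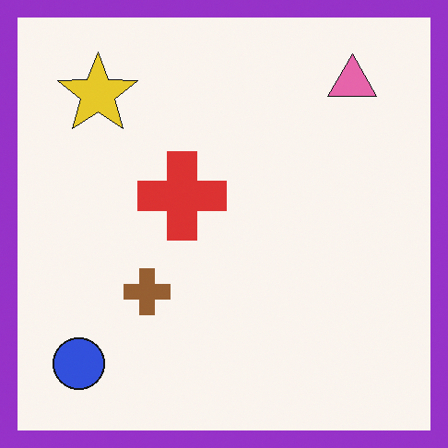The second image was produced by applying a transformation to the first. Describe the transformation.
The second image is the first framed with a purple border.

A solid purple frame runs around the edge of the second image, with the content slightly shrunk inside it.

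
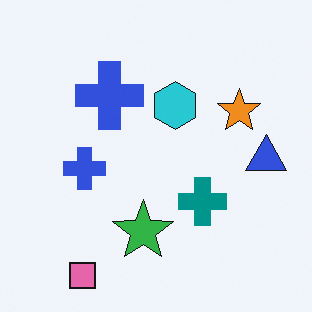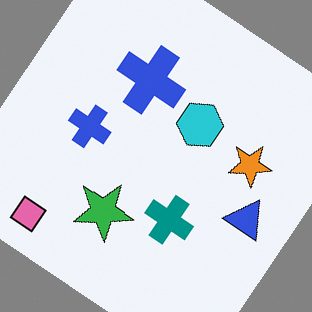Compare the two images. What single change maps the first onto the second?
It was rotated clockwise by a large amount — several tens of degrees.

Every shape is tilted by the same angle and the image corners show triangular fill wedges — a whole-image rotation by a non-right angle.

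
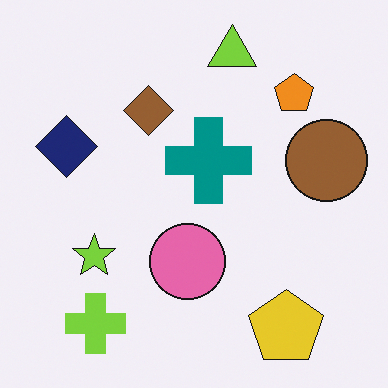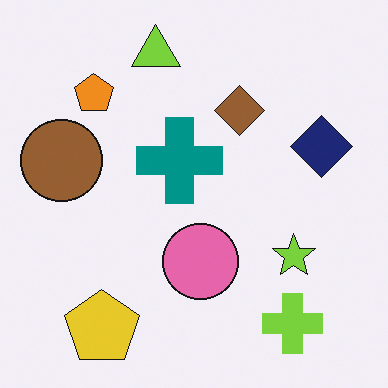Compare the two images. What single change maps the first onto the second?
The transformation is: flipped horizontally (left ↔ right).

The brown circle is in the right of the first image and the left of the second — shapes on opposite sides of the vertical midline have swapped in a mirror flip.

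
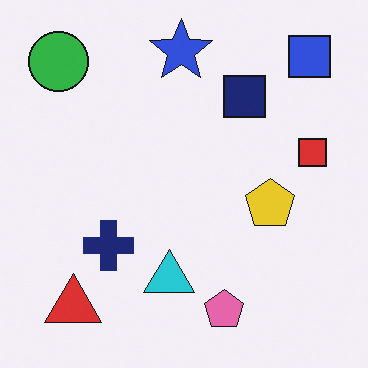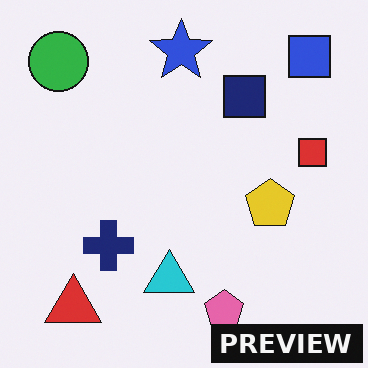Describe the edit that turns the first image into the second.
The second image is the first watermarked with the text "PREVIEW" in the lower-right corner.

A dark label reading "PREVIEW" appears in the lower-right corner.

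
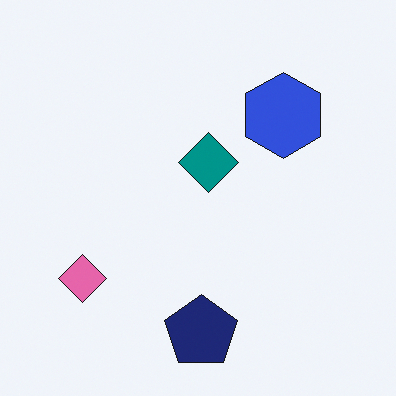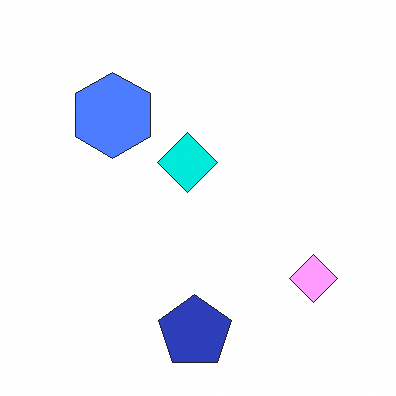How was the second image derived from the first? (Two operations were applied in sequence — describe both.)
Brightened a lot, then flipped horizontally (left ↔ right).

Every pixel — background and shapes alike — is uniformly brightened. The pink diamond is in the bottom-left of the first image and the bottom-right of the second — shapes on opposite sides of the vertical midline have swapped in a mirror flip.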